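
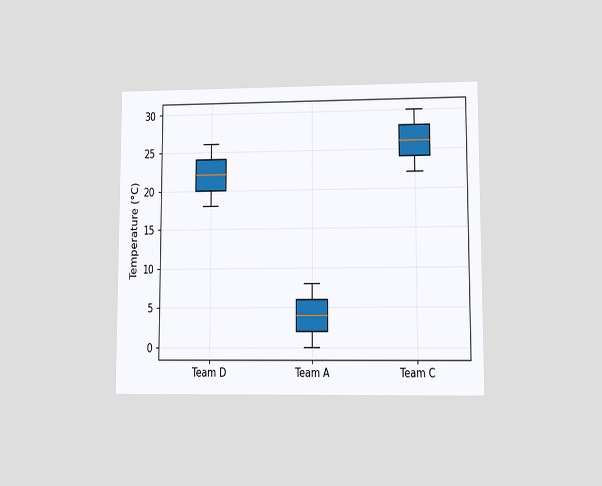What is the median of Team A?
The chart is viewed at a slight angle. The median line in the Team A box sits at 4°C.

4°C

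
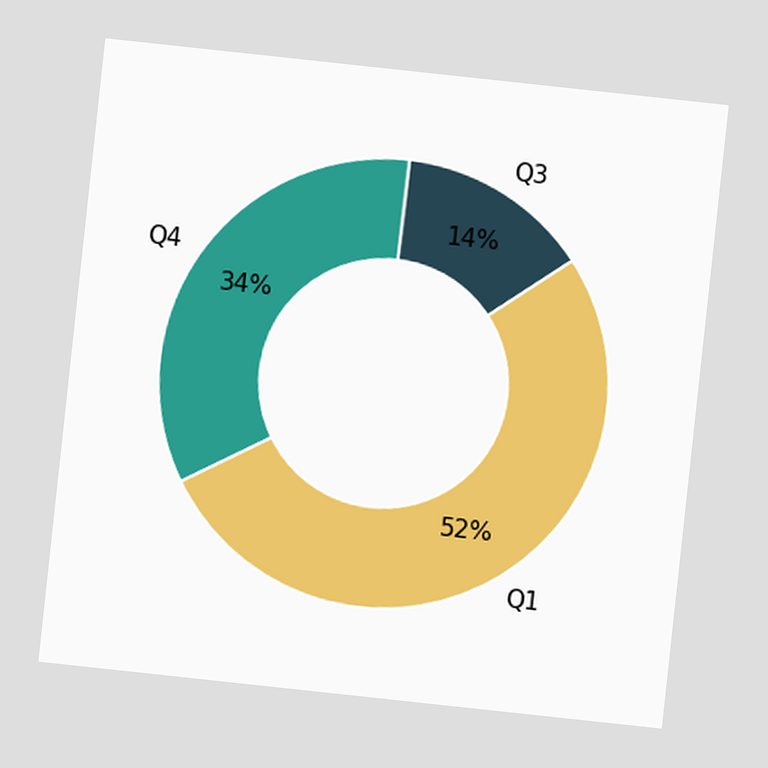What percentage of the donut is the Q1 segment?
The chart is tilted about 6° clockwise. The Q1 segment takes up 52% of the ring.

52%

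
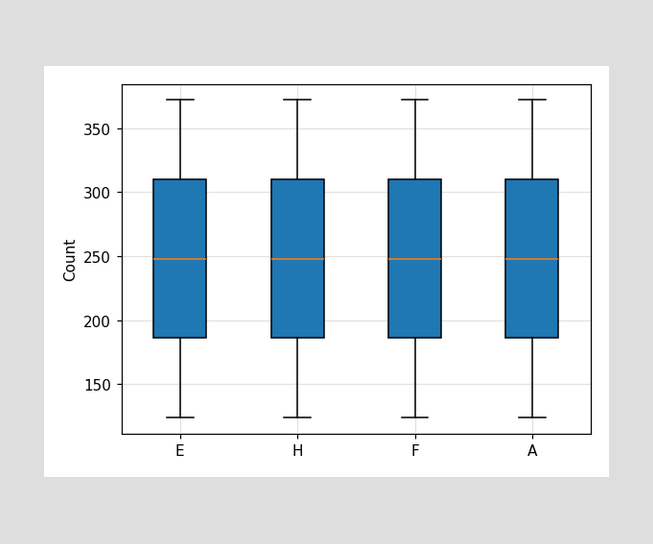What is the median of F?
The median line in the F box sits at 248.

248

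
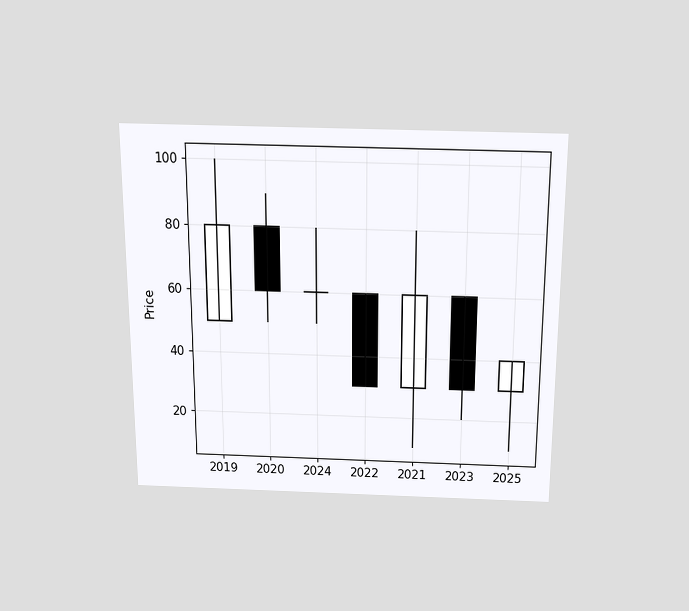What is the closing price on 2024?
60

The chart is viewed slightly from above. The 2024 candle closes at 60.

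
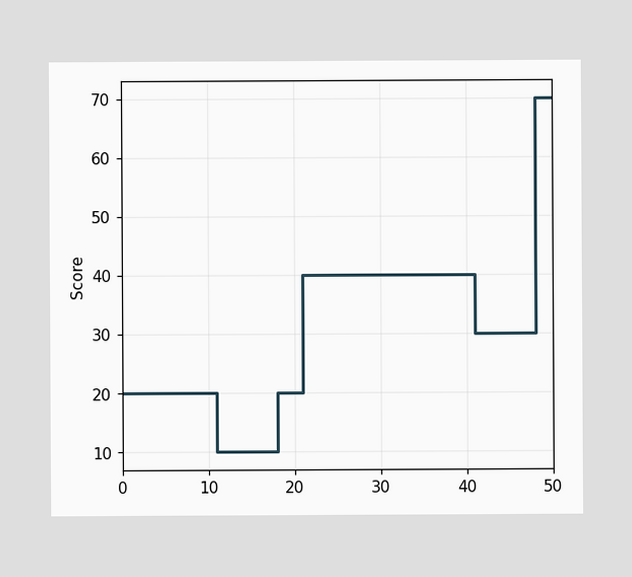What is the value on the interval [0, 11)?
20

On [0, 11) the step sits at 20.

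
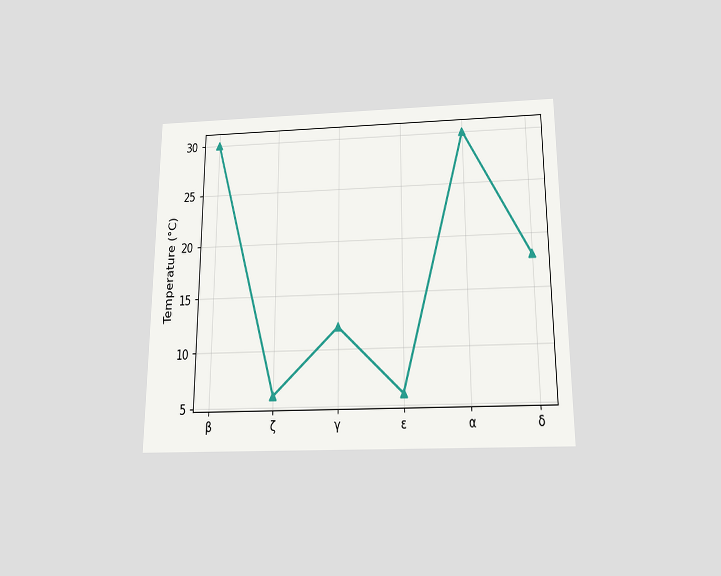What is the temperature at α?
The chart is viewed slightly from below. At α, the line is at 30°C.

30°C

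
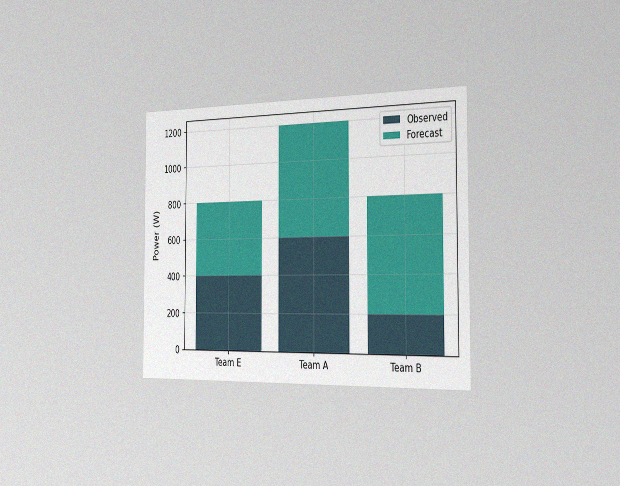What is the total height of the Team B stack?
800W

The chart is viewed slightly from the right, with some photo noise. The Team B stack's top reaches 800W on the y-axis.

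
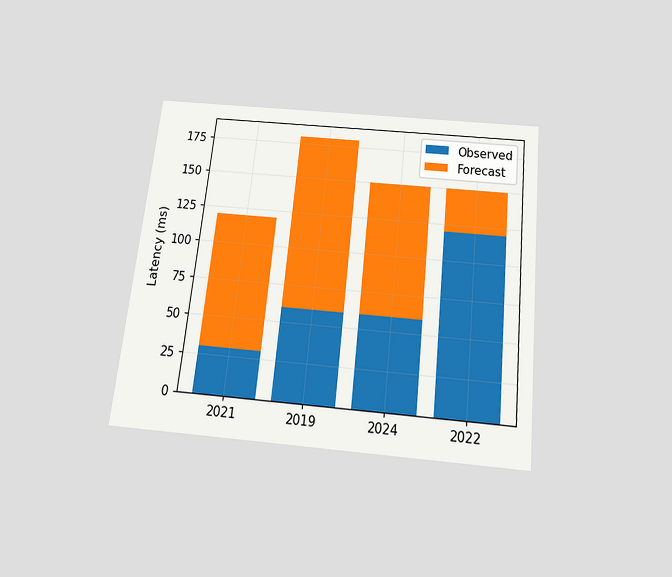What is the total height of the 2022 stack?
150ms

The chart is tilted about 6° clockwise and viewed slightly from below. The 2022 stack's top reaches 150ms on the y-axis.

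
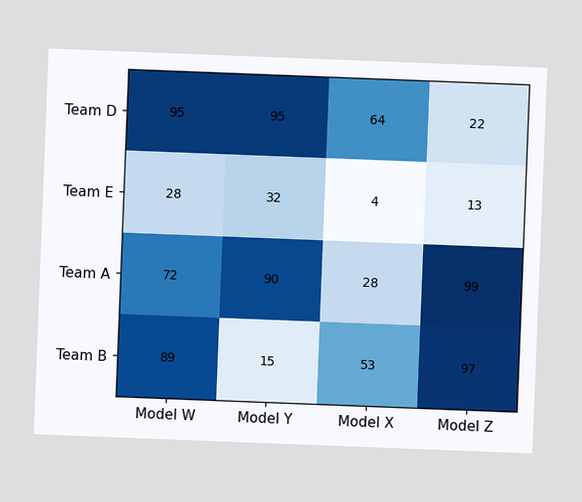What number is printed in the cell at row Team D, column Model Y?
95

The chart is tilted about 2° clockwise. The (Team D, Model Y) cell reads 95.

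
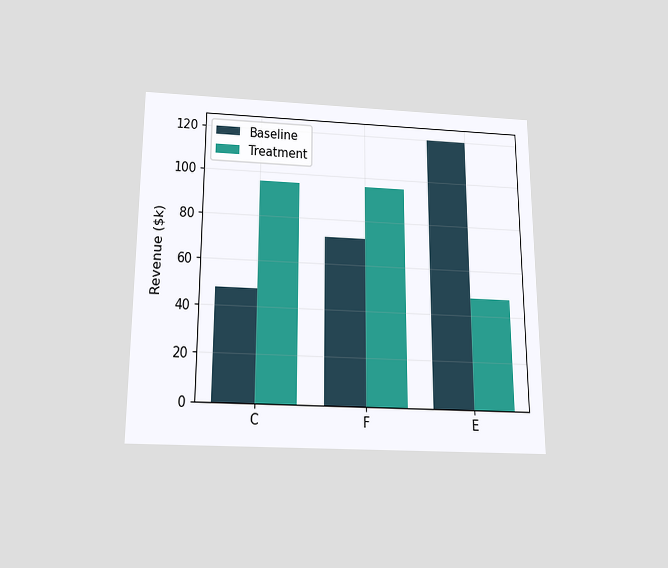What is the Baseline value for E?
$120k

The chart is viewed slightly from below. The Baseline bar at E reaches $120k on the y-axis.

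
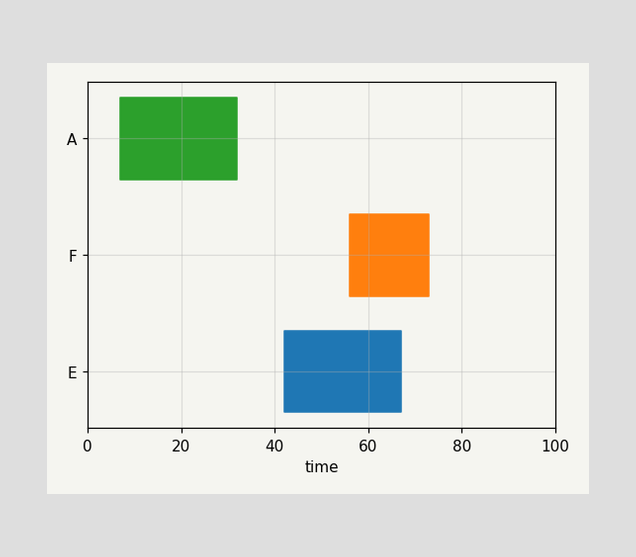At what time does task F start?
56

The F bar begins at t=56.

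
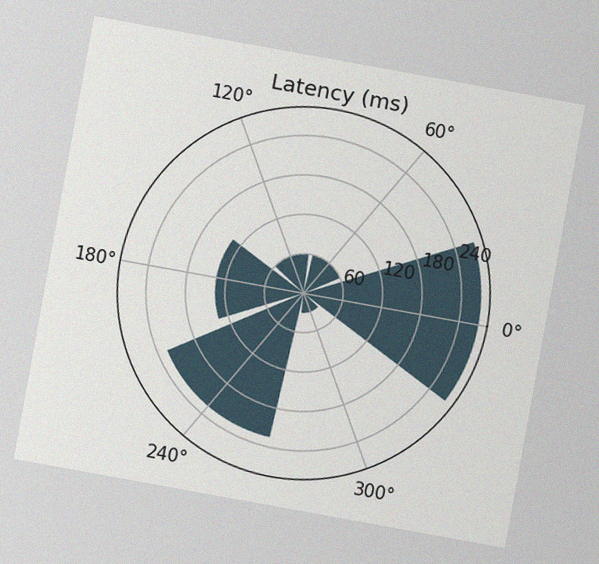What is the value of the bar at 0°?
The chart is tilted about 10° clockwise, with some photo noise. The bar at 0° reaches 270ms on the radial axis.

270ms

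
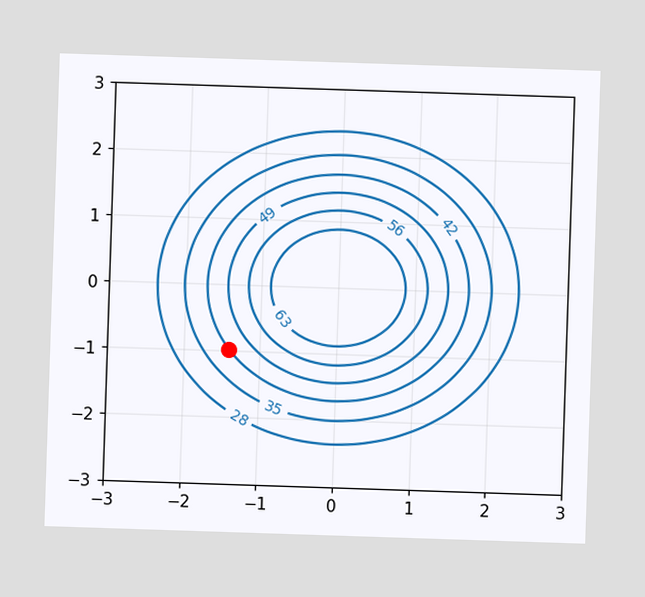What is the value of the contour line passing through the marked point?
The marked point sits on the contour labelled 42.

42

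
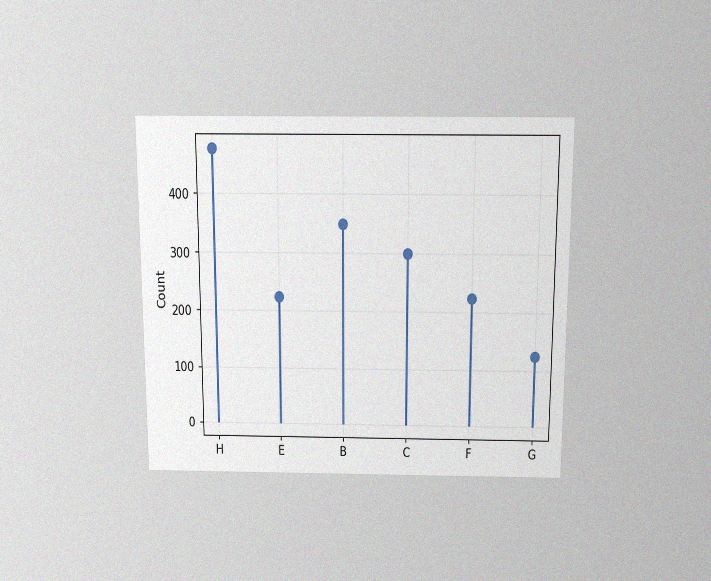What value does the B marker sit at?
The chart is viewed slightly from above, with some photo noise. The B marker sits at 350.

350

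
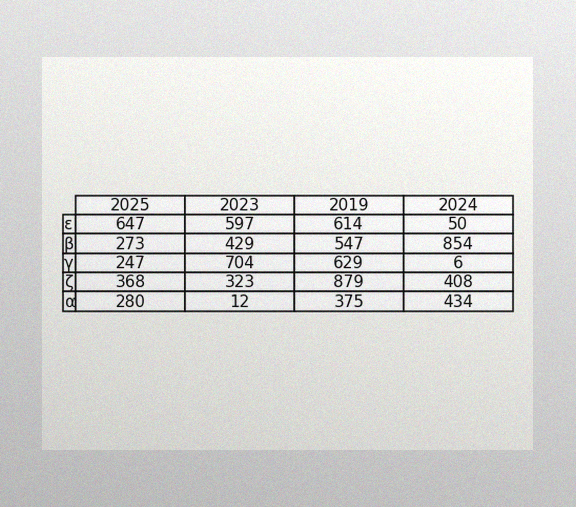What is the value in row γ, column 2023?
The image has some photo noise and uneven lighting. The (γ, 2023) cell reads 704.

704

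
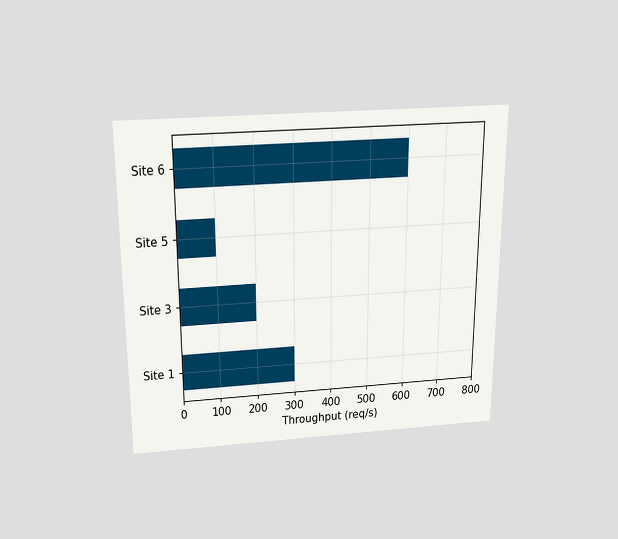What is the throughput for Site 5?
The chart is viewed slightly from above. Reading along the chart's x-axis, the Site 5 bar reaches 100req/s.

100req/s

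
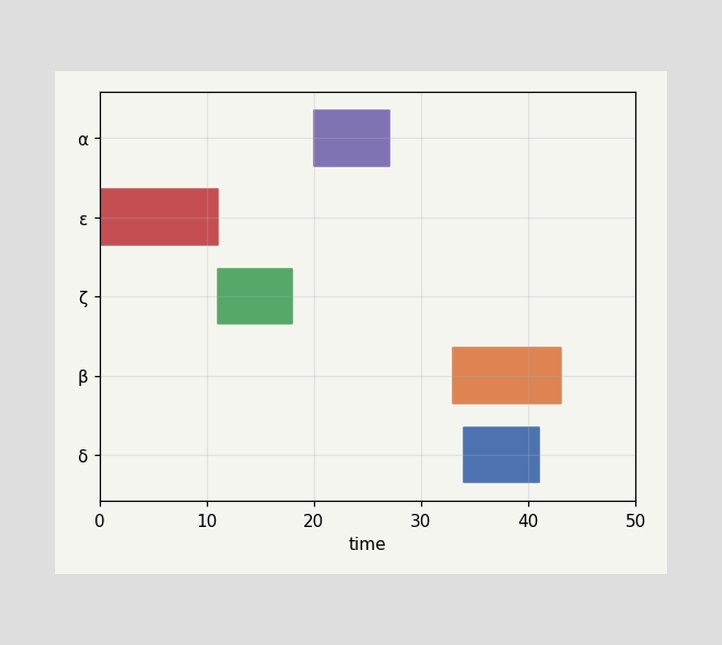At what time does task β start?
The β bar begins at t=33.

33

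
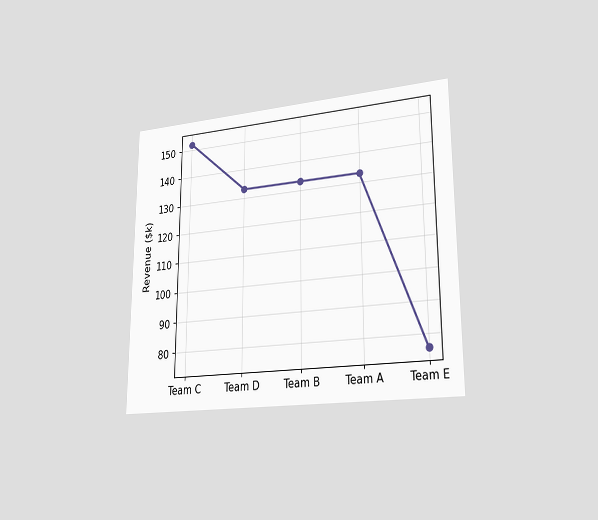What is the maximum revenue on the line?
$152k

The chart is viewed slightly from the right. The highest point is at Team C, and reading across to the y-axis gives $152k.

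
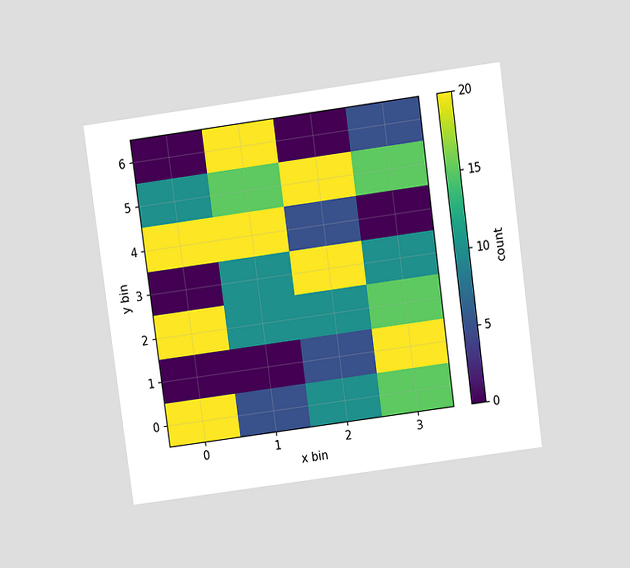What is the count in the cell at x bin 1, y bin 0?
The chart is tilted about 8° counter-clockwise and viewed at a slight angle. Matching the cell (1, 0) against the colorbar gives 5.

5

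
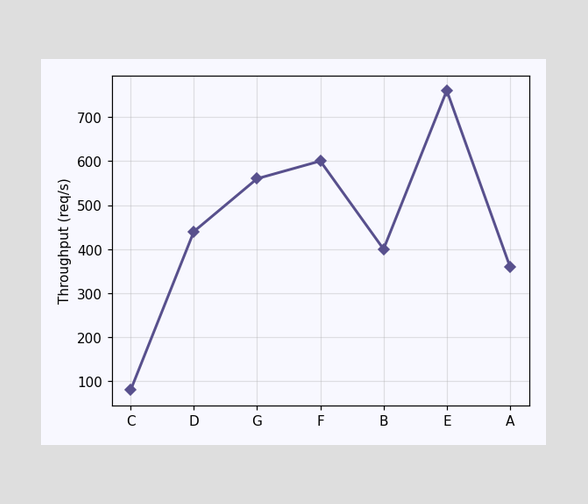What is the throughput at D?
440req/s

At D, the line is at 440req/s.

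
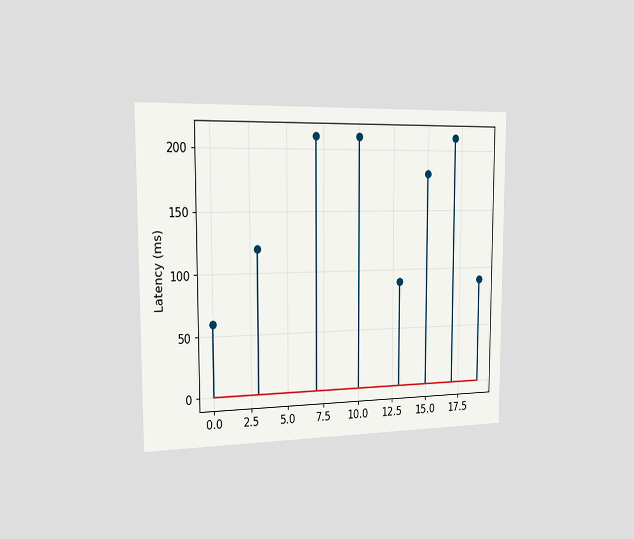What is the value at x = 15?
180ms

The chart is viewed slightly from the left. The stem at x=15 reaches 180ms.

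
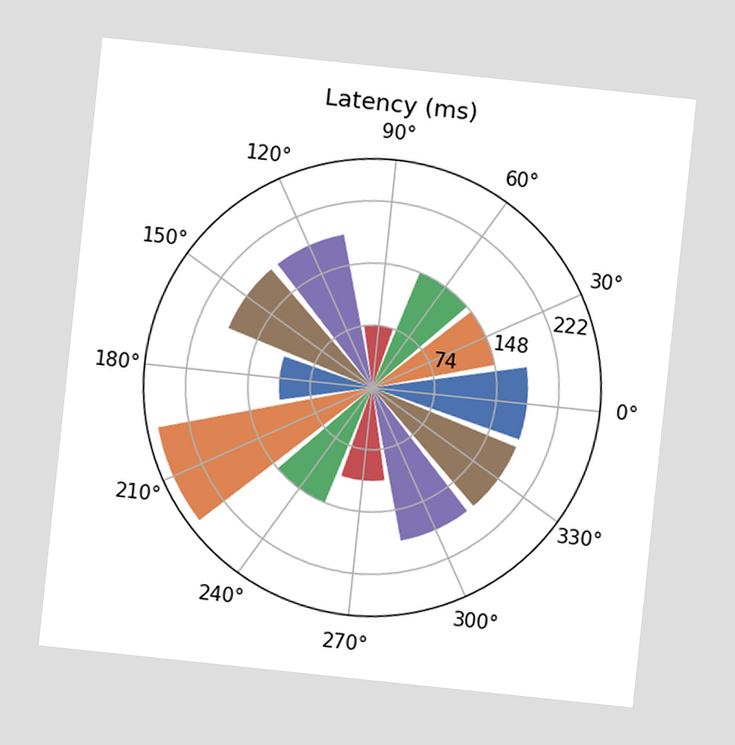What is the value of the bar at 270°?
111ms

The chart is tilted about 6° clockwise. The bar at 270° reaches 111ms on the radial axis.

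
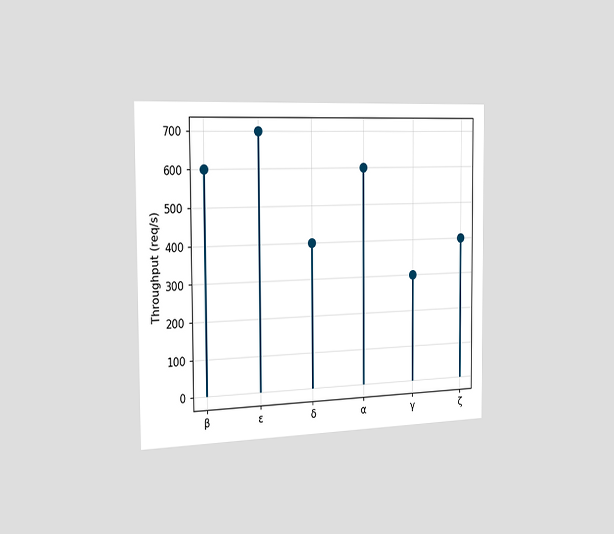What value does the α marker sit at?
The chart is viewed slightly from the left. The α marker sits at 600req/s.

600req/s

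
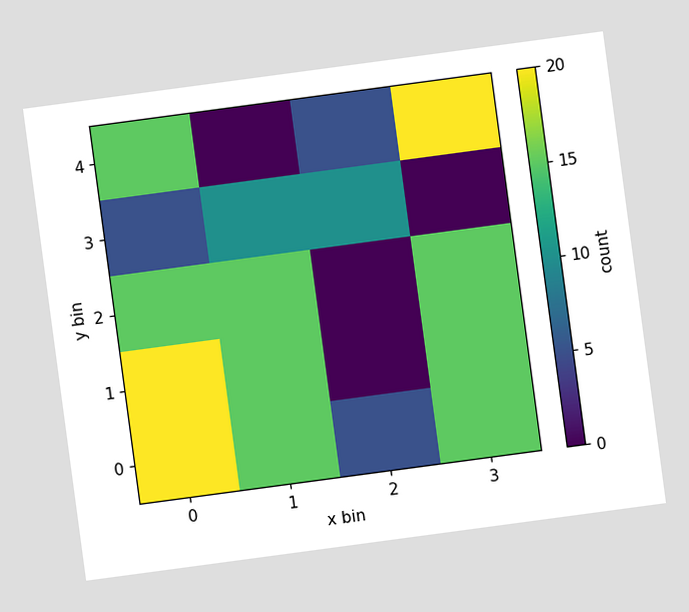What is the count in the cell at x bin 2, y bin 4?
The chart is tilted about 8° counter-clockwise. Matching the cell (2, 4) against the colorbar gives 5.

5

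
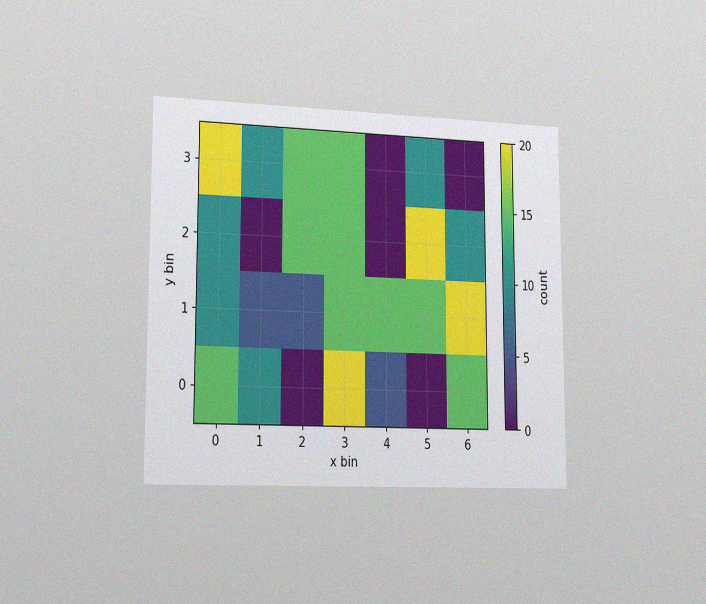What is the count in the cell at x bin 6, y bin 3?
The chart is viewed slightly from the left, with some photo noise. Matching the cell (6, 3) against the colorbar gives 0.

0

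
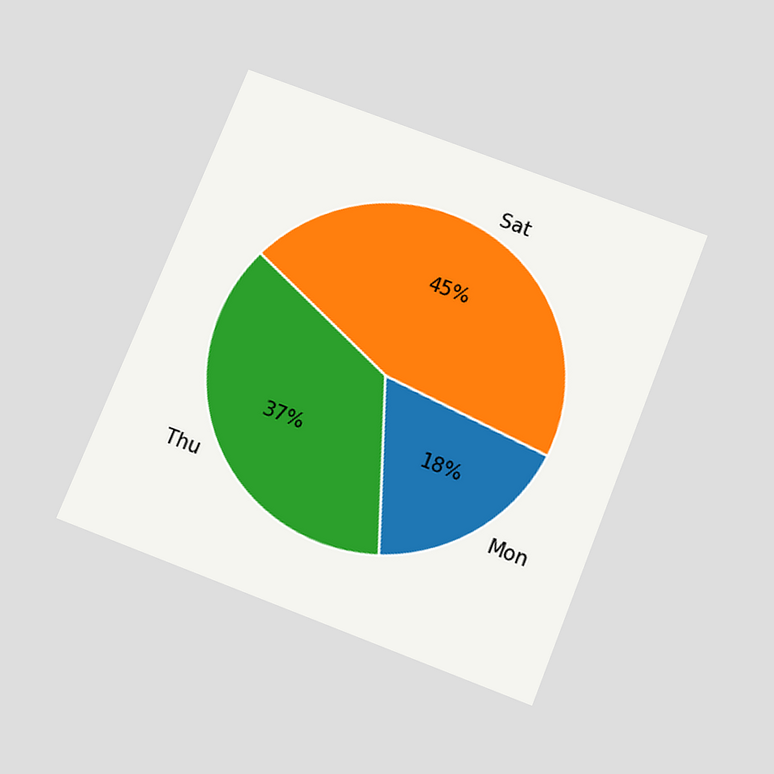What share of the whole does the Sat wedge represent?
The chart is tilted about 22° clockwise and viewed slightly from below. The Sat slice takes up 45% of the pie.

45%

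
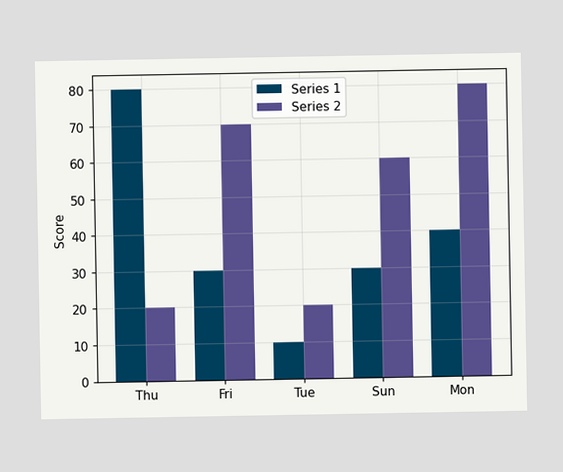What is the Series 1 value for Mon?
40

The Series 1 bar at Mon reaches 40 on the y-axis.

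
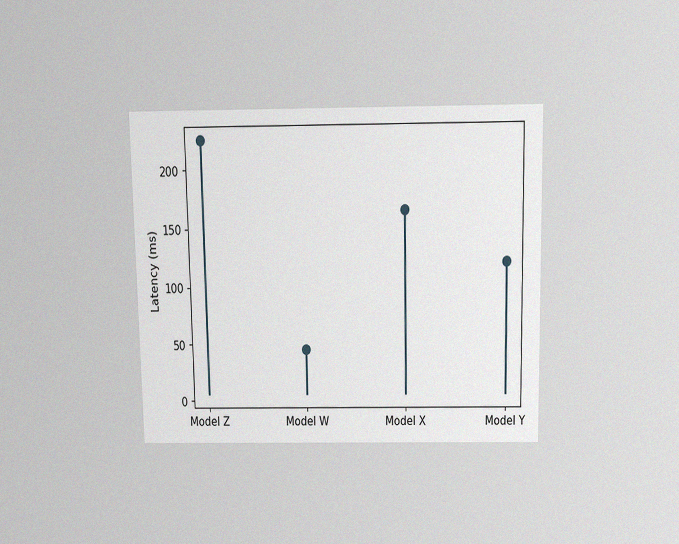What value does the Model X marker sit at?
The chart is viewed slightly from above, with some photo noise. The Model X marker sits at 165ms.

165ms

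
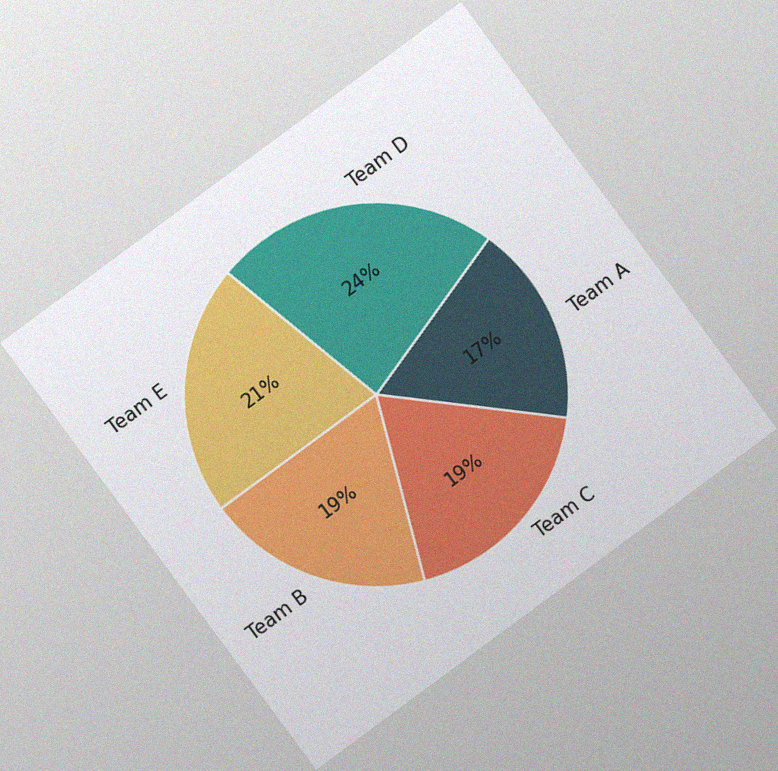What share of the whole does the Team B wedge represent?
The chart is tilted about 37° counter-clockwise, with some photo noise. The Team B slice takes up 19% of the pie.

19%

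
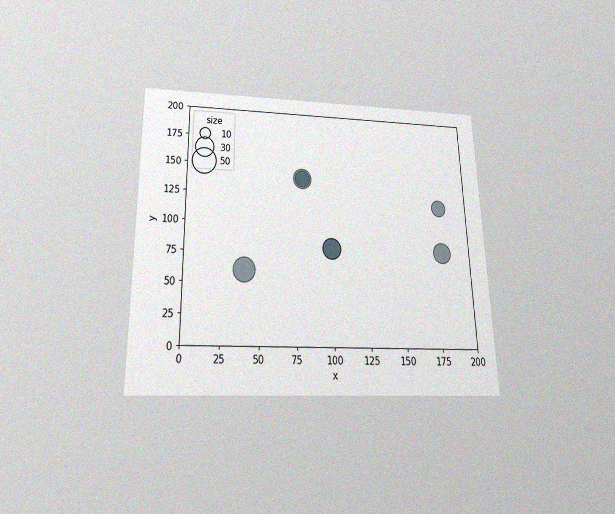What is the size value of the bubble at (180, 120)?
20

The chart is viewed slightly from below, with some photo noise. Matching the bubble at (180, 120) against the size legend gives 20.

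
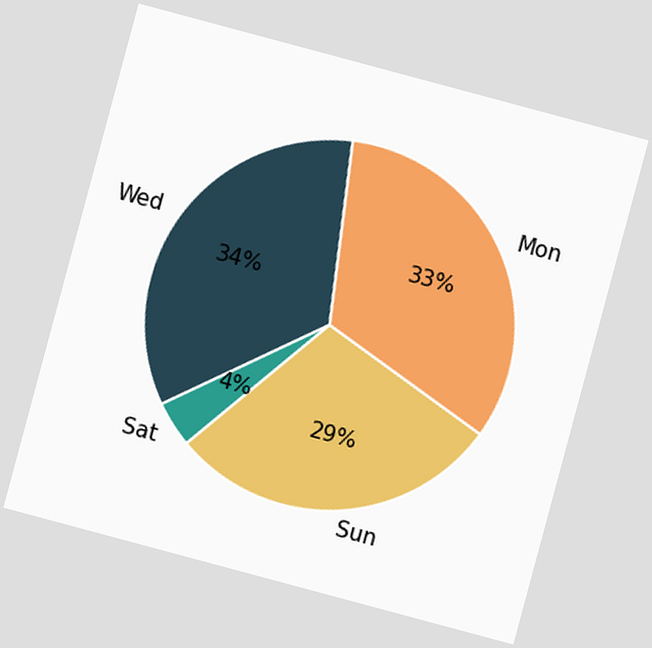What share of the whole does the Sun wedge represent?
The chart is tilted about 15° clockwise. The Sun slice takes up 29% of the pie.

29%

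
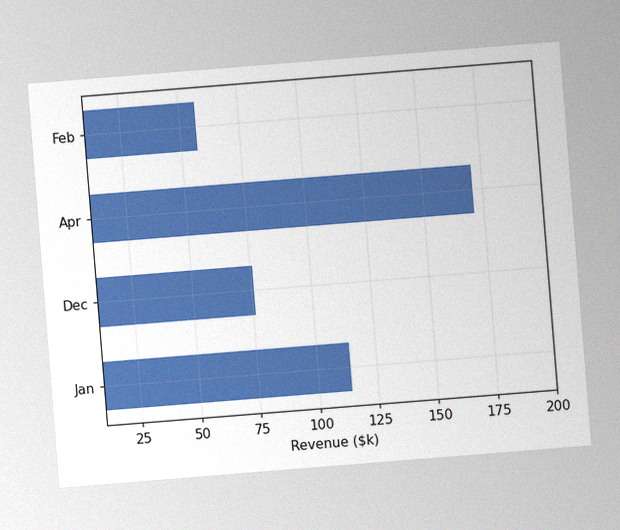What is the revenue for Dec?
$76k

The chart is tilted about 5° counter-clockwise, with some photo noise. Reading along the chart's x-axis, the Dec bar reaches $76k.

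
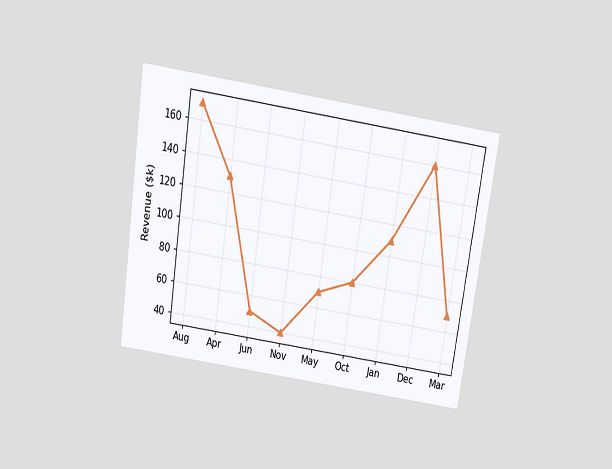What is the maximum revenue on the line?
The chart is tilted about 9° clockwise and viewed slightly from above. The highest point is at Aug, and reading across to the y-axis gives $170k.

$170k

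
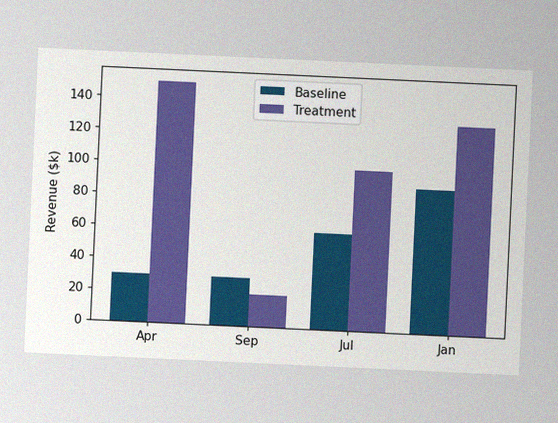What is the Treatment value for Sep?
The chart is tilted about 3° clockwise, with some photo noise. The Treatment bar at Sep reaches $20k on the y-axis.

$20k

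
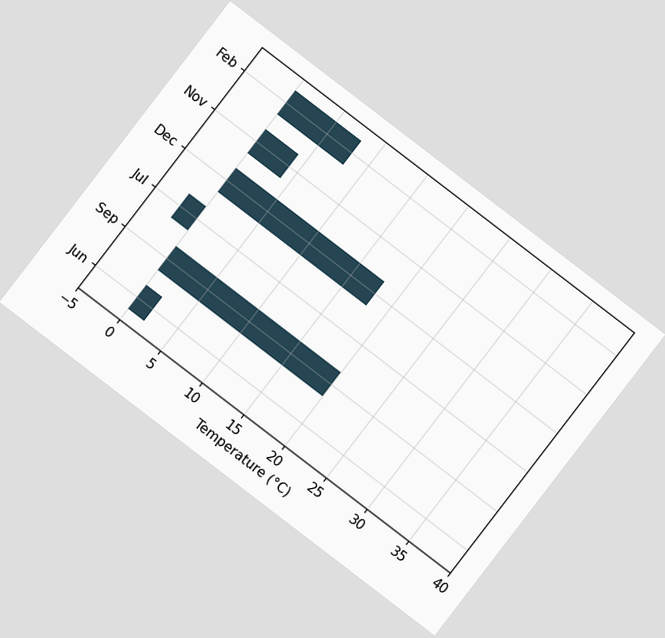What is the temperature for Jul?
-2°C

The chart is tilted about 37° clockwise. Reading along the chart's x-axis, the Jul bar reaches -2°C.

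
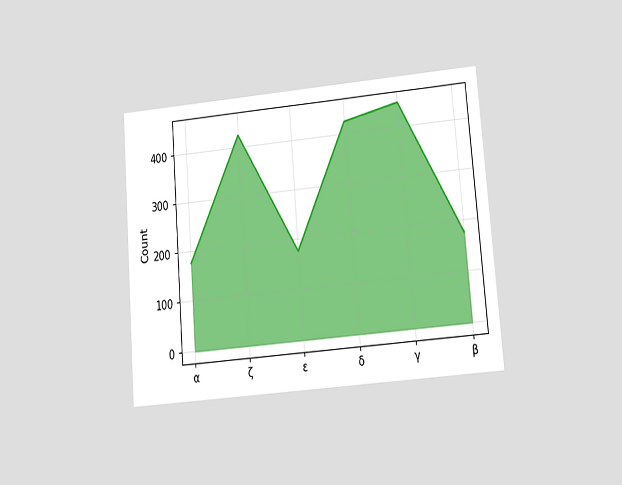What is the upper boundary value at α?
The chart is tilted about 5° counter-clockwise and viewed at a slight angle. At α the upper boundary is at 175.

175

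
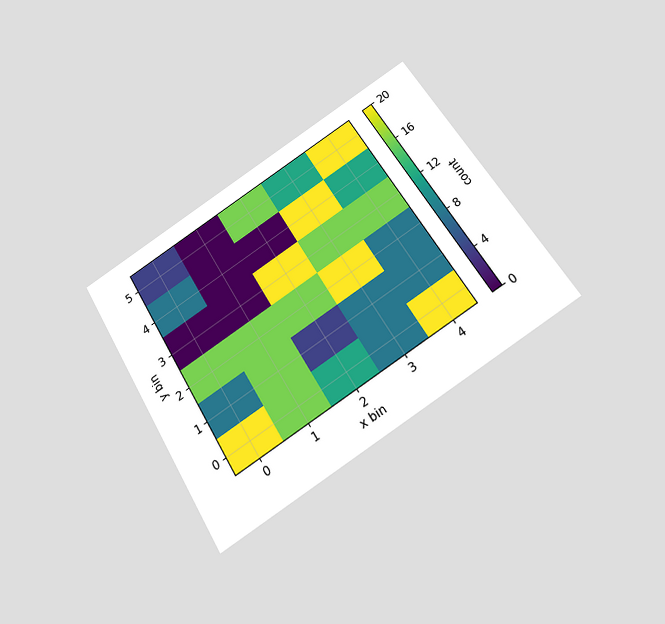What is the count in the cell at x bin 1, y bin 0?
16

The chart is tilted about 32° counter-clockwise and viewed slightly from below. Matching the cell (1, 0) against the colorbar gives 16.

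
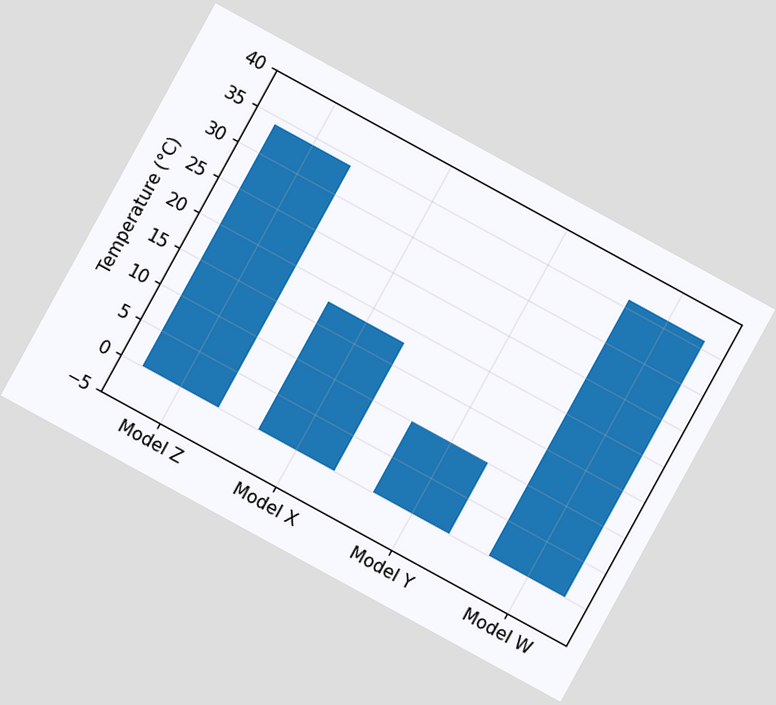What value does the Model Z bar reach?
34°C

The chart is tilted about 29° clockwise. Reading along the chart's y-axis, the Model Z bar reaches 34°C.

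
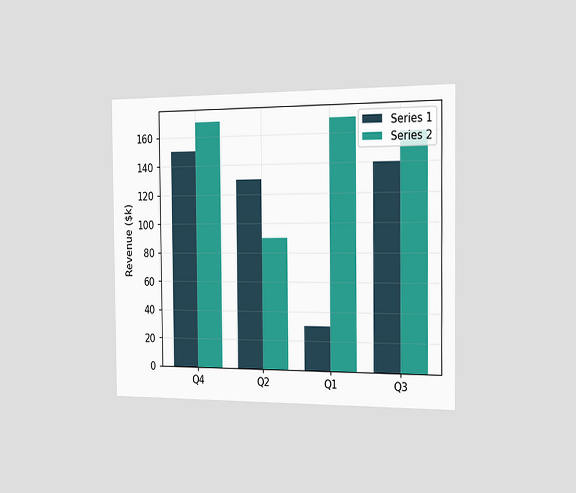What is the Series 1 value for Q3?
$140k

The chart is viewed slightly from the right. The Series 1 bar at Q3 reaches $140k on the y-axis.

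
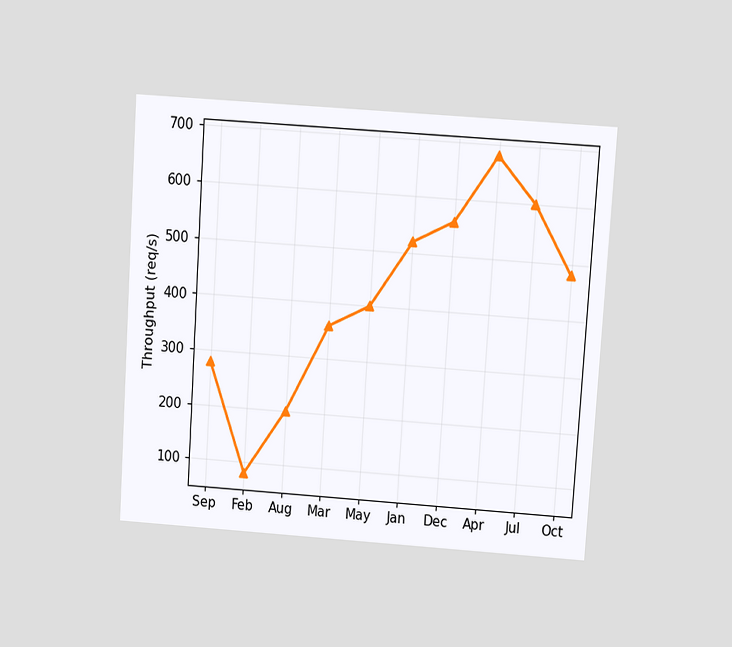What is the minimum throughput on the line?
80req/s

The chart is tilted about 4° clockwise and viewed at a slight angle. The lowest point is at Feb, and reading across to the y-axis gives 80req/s.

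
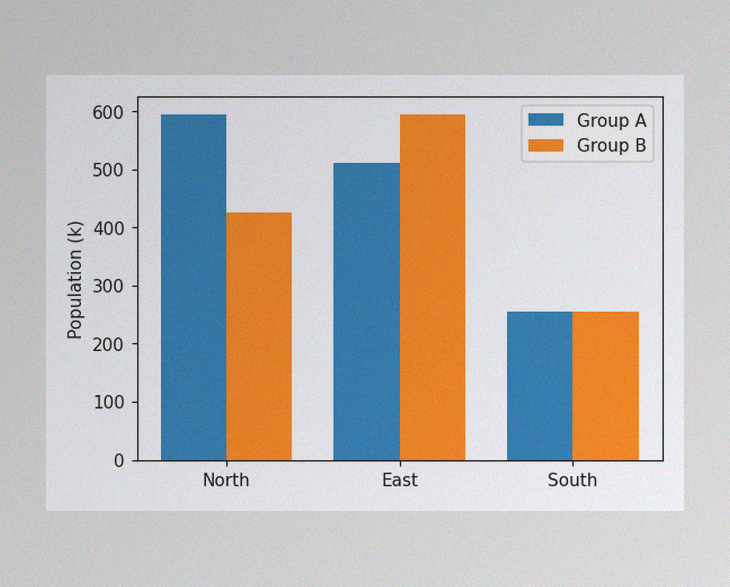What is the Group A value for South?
255k

The image has some photo noise and uneven lighting. The Group A bar at South reaches 255k on the y-axis.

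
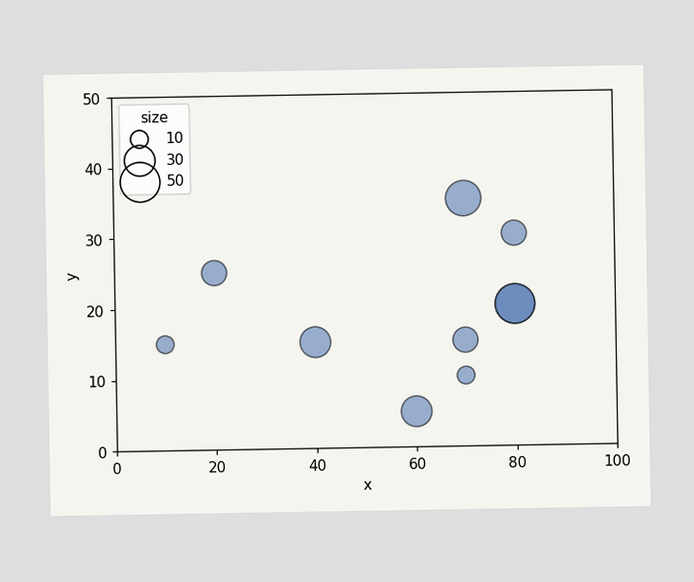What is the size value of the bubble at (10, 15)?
Matching the bubble at (10, 15) against the size legend gives 10.

10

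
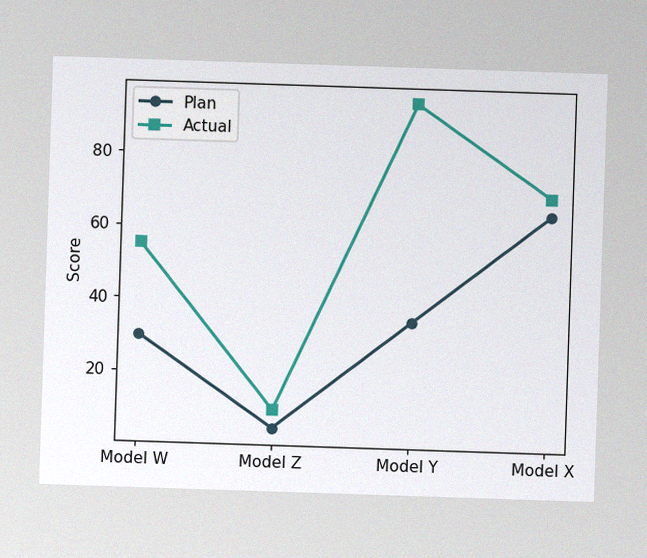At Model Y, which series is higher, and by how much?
The image has some photo noise and uneven lighting. At Model Y, Actual sits above the other line by 60.

Actual, by 60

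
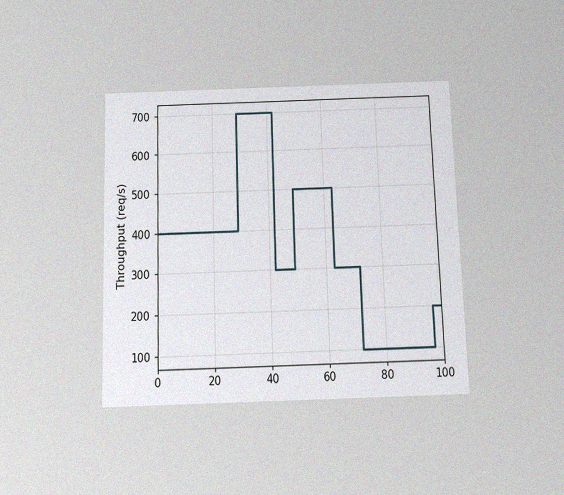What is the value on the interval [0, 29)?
The chart is viewed slightly from below, with some photo noise. On [0, 29) the step sits at 400req/s.

400req/s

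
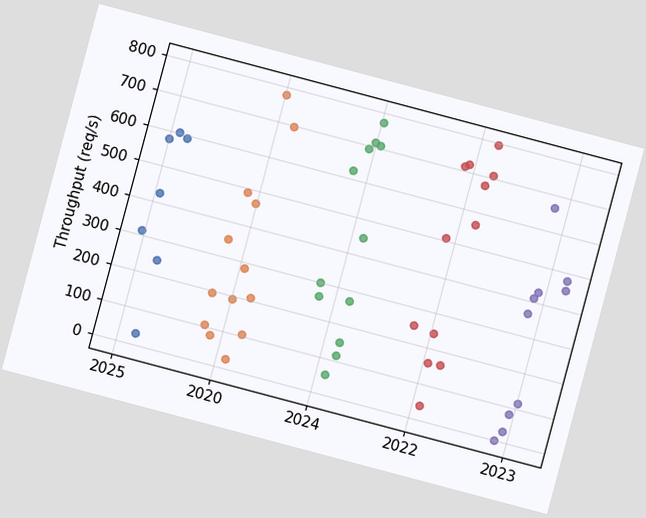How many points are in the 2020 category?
13

The chart is tilted about 15° clockwise. Counting the markers in the 2020 column gives 13.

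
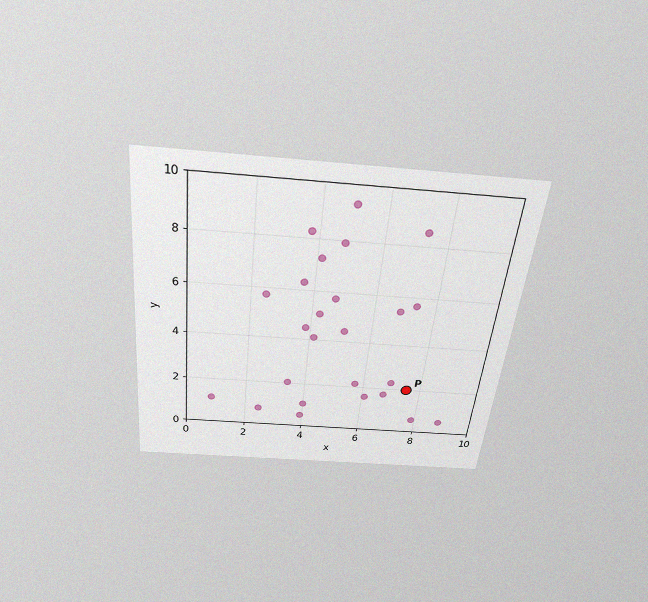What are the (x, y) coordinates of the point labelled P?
The chart is tilted about 6° clockwise and viewed slightly from above, with some photo noise. Following the gridlines from P to each axis, P sits at (7.5, 2).

(7.5, 2)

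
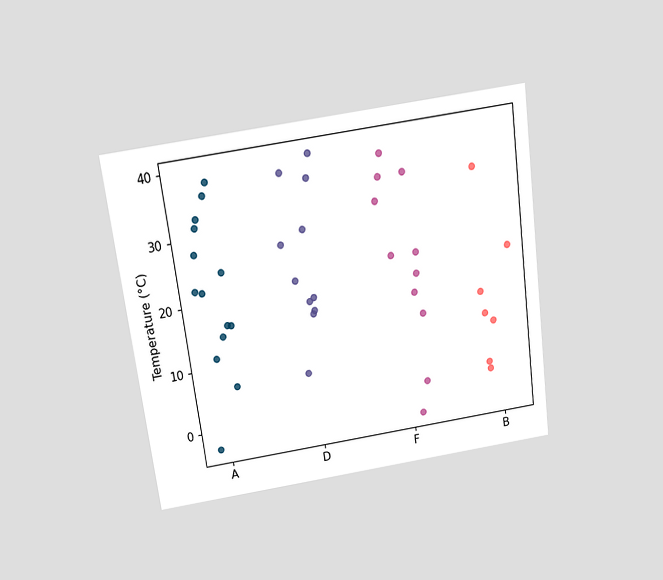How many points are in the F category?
The chart is tilted about 8° counter-clockwise and viewed slightly from above. Counting the markers in the F column gives 11.

11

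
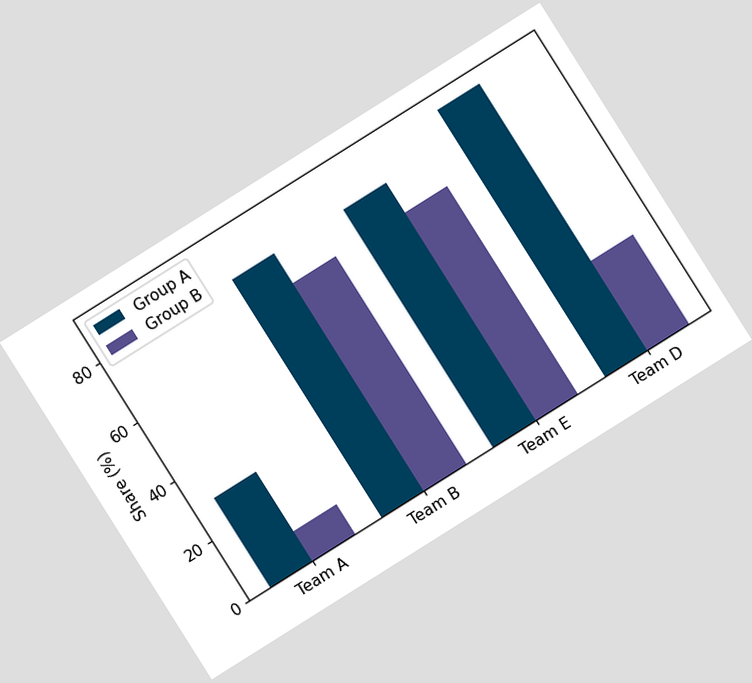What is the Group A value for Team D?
90%

The chart is tilted about 32° counter-clockwise. The Group A bar at Team D reaches 90% on the y-axis.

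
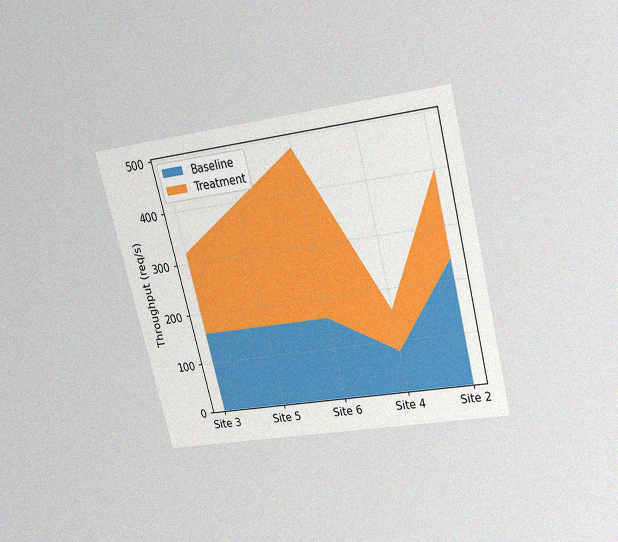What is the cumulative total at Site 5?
The chart is tilted about 14° counter-clockwise and viewed slightly from above, with some photo noise. The stacked total at Site 5 reaches 400req/s.

400req/s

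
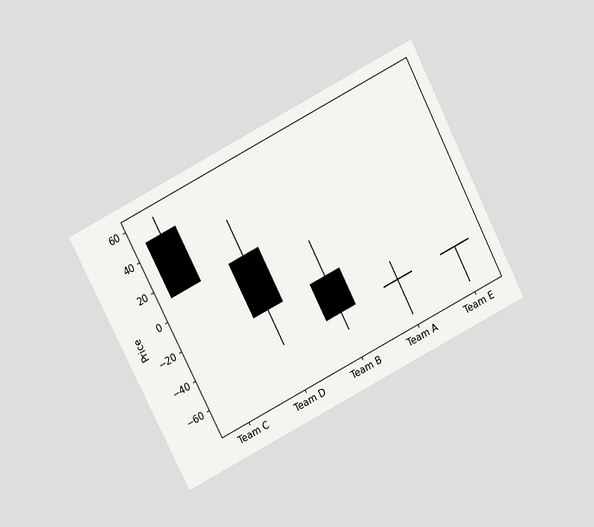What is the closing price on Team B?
-48

The chart is tilted about 27° counter-clockwise and viewed at a slight angle. The Team B candle closes at -48.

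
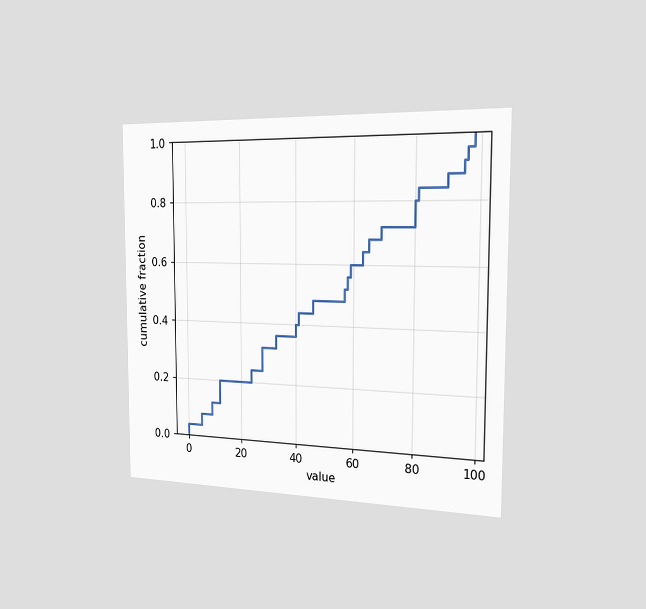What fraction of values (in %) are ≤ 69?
The chart is viewed slightly from the right. At x=69 the ECDF step is at 72%.

72%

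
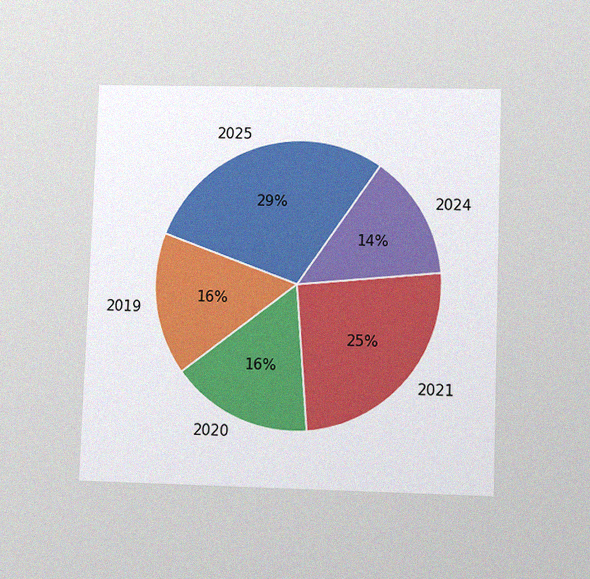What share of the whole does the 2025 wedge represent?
The chart is tilted about 2° clockwise and viewed at a slight angle, with some photo noise. The 2025 slice takes up 29% of the pie.

29%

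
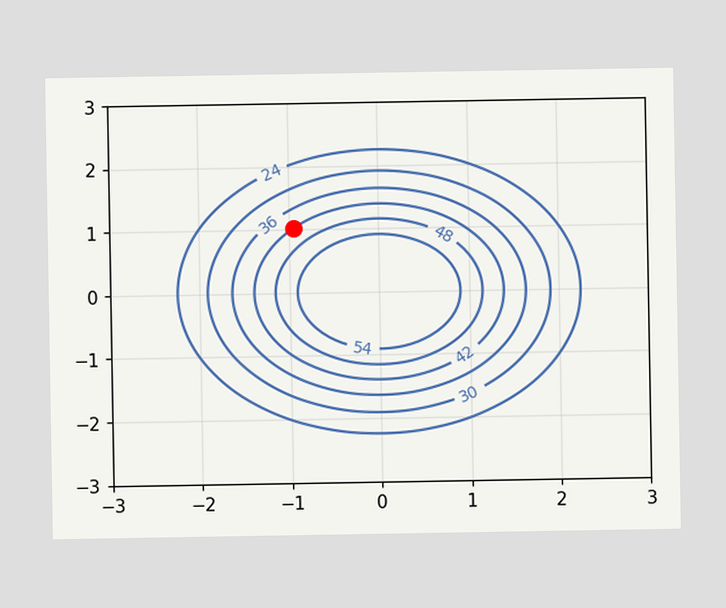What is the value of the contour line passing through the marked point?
42

The marked point sits on the contour labelled 42.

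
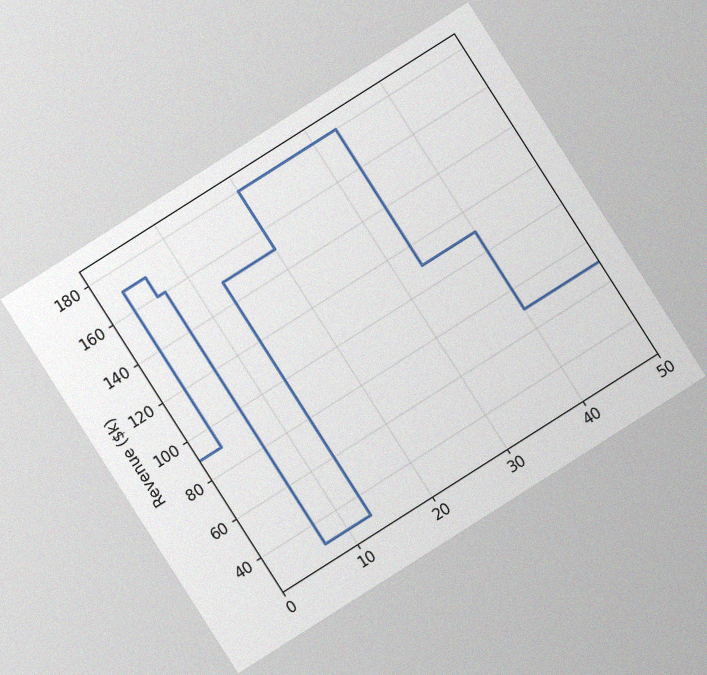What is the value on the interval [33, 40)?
$110k

The chart is tilted about 32° counter-clockwise, with some photo noise. On [33, 40) the step sits at $110k.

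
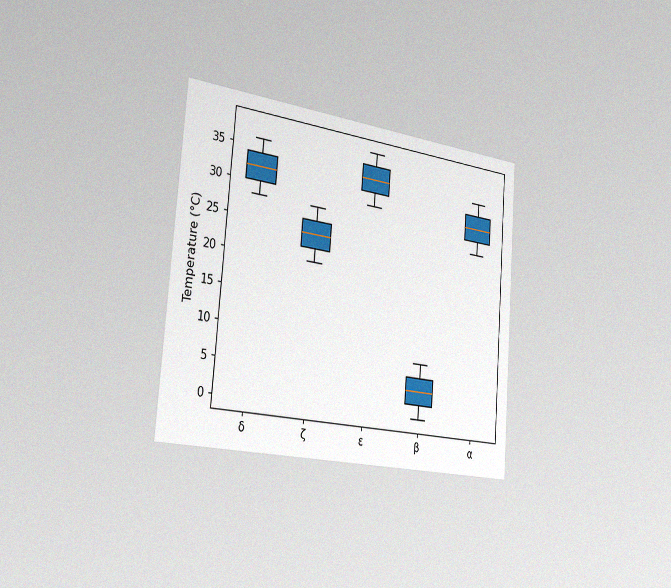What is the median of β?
4°C

The chart is tilted about 4° clockwise and viewed slightly from the left, with some photo noise. The median line in the β box sits at 4°C.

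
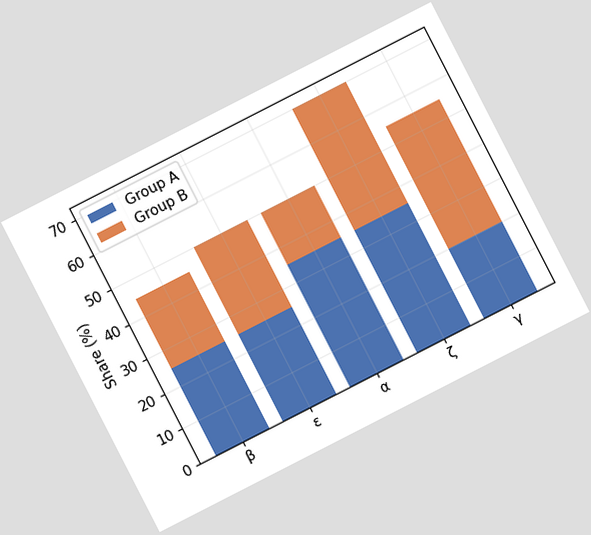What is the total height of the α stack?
The chart is tilted about 27° counter-clockwise. The α stack's top reaches 50% on the y-axis.

50%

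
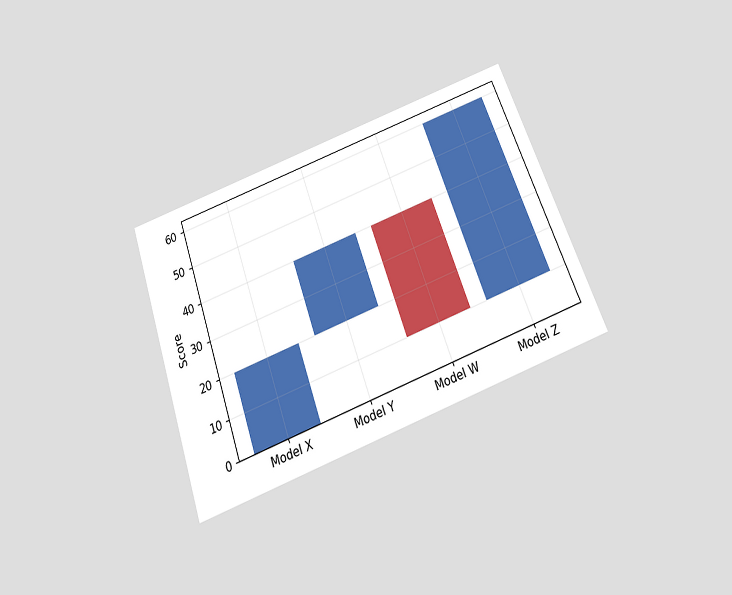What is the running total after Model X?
The chart is tilted about 20° counter-clockwise and viewed slightly from below. After Model X the running total reaches 20.

20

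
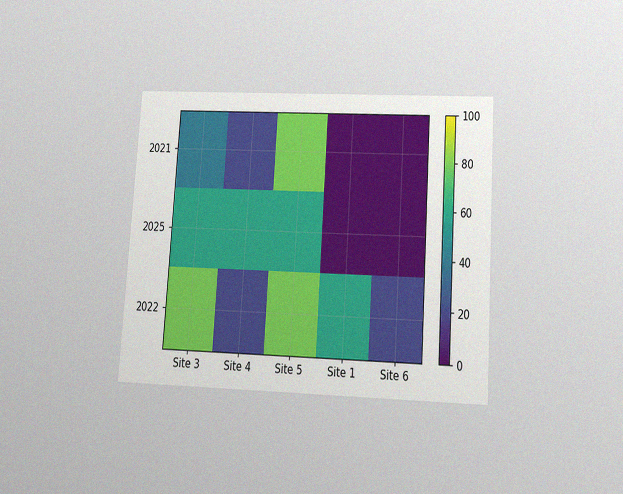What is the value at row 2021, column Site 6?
The chart is tilted about 4° clockwise and viewed slightly from below, with some photo noise. Matching cell (2021, Site 6) against the colorbar gives 0.

0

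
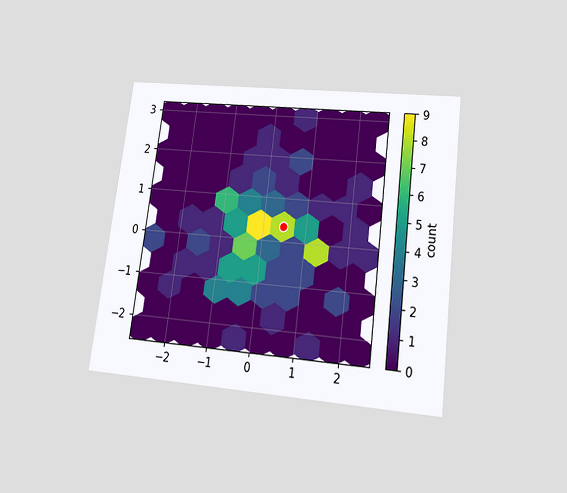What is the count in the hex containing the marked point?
The chart is tilted about 7° clockwise and viewed slightly from below. The marked hex reads 8 on the colorbar.

8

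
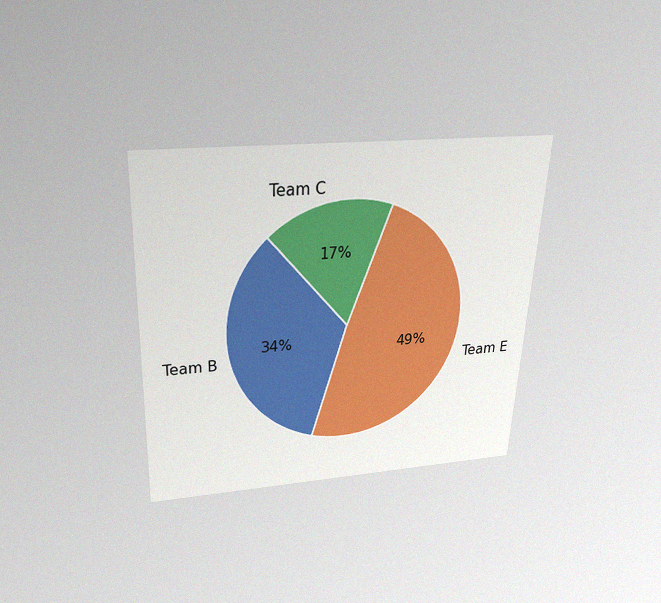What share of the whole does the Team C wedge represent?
17%

The chart is tilted about 3° clockwise and viewed slightly from above, with some photo noise. The Team C slice takes up 17% of the pie.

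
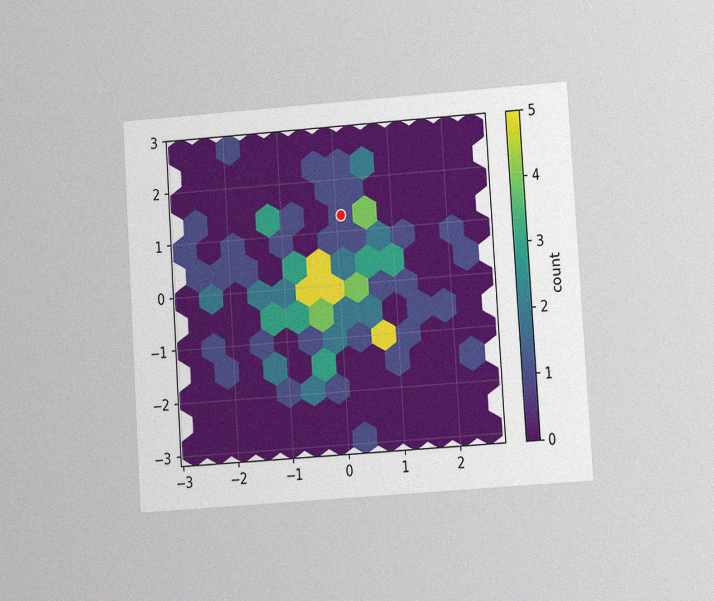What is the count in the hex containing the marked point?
The chart is tilted about 4° counter-clockwise and viewed at a slight angle, with some photo noise. The marked hex reads 1 on the colorbar.

1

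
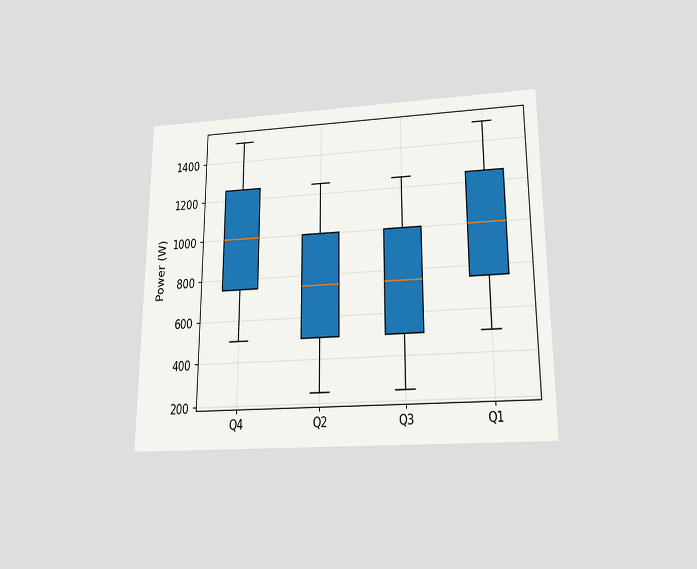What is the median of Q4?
1000W

The chart is viewed slightly from below. The median line in the Q4 box sits at 1000W.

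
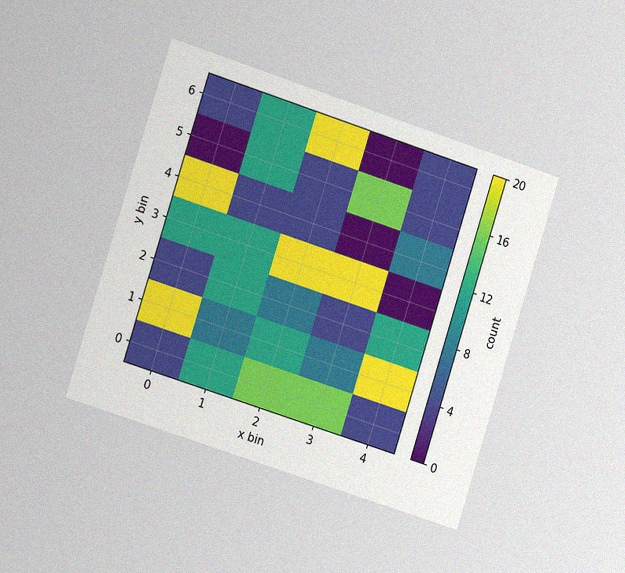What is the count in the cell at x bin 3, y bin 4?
0

The chart is tilted about 18° clockwise and viewed at a slight angle, with some photo noise. Matching the cell (3, 4) against the colorbar gives 0.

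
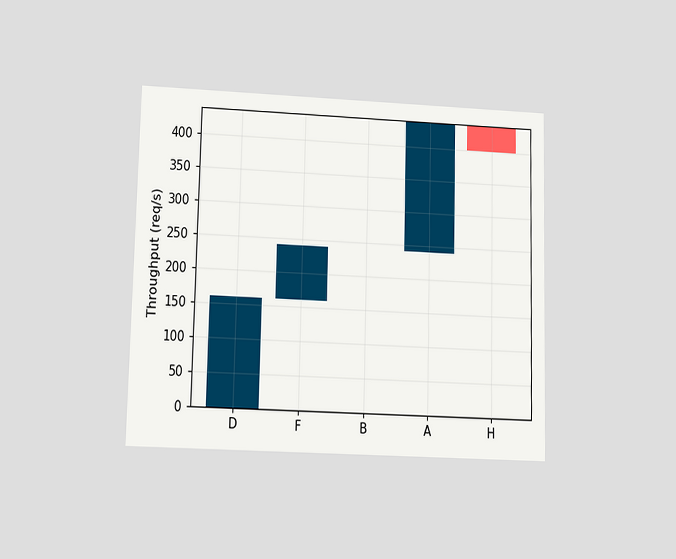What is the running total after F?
240req/s

The chart is viewed at a slight angle. After F the running total reaches 240req/s.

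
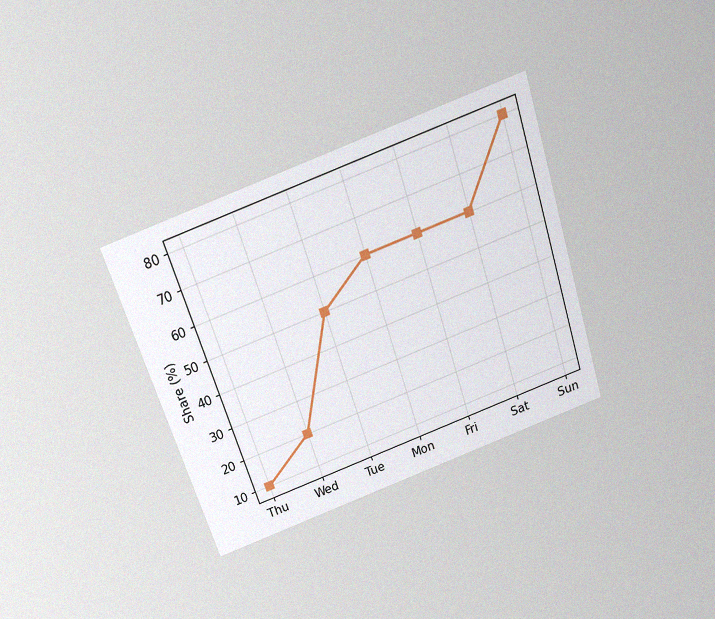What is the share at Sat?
The chart is tilted about 18° counter-clockwise and viewed slightly from above, with some photo noise. At Sat, the line is at 60%.

60%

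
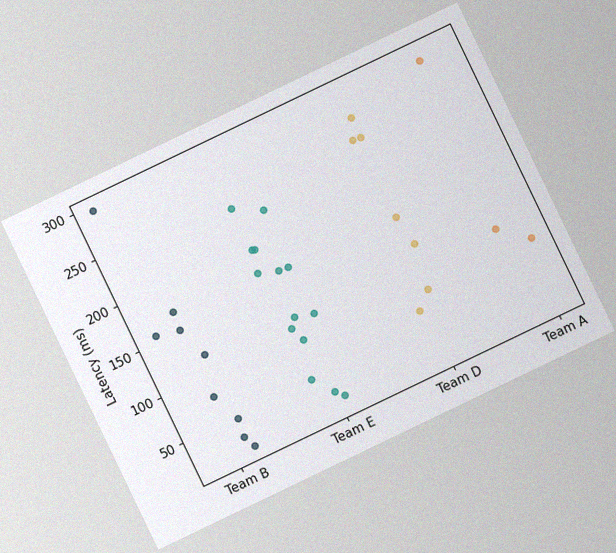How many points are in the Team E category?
The chart is tilted about 26° counter-clockwise, with some photo noise. Counting the markers in the Team E column gives 14.

14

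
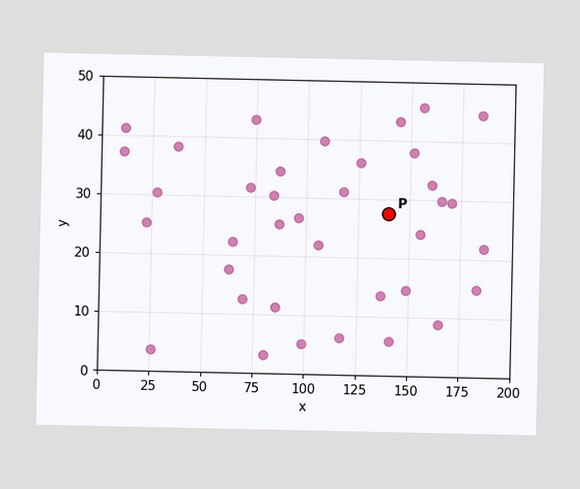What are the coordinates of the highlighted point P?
Following the gridlines from P to each axis, P sits at (140, 27.5).

(140, 27.5)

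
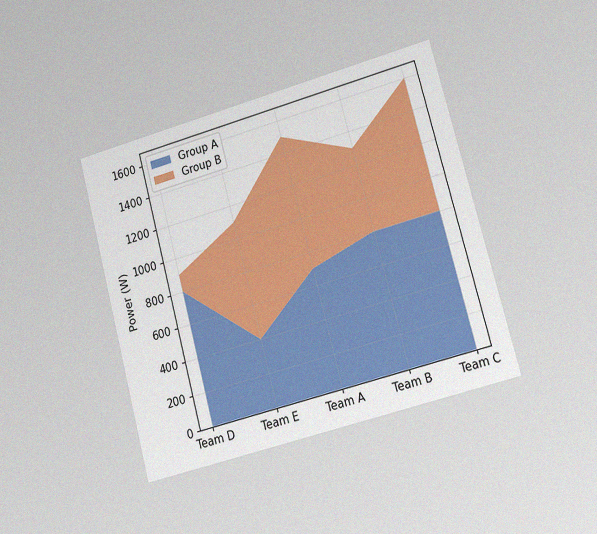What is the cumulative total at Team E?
1100W

The chart is tilted about 15° counter-clockwise and viewed at a slight angle, with some photo noise. The stacked total at Team E reaches 1100W.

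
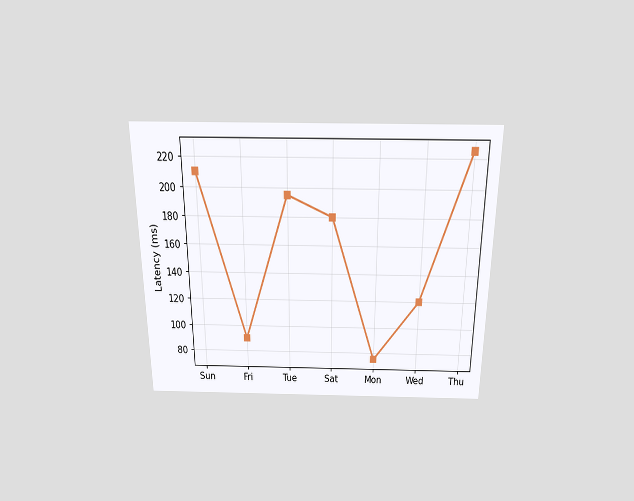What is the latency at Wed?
The chart is viewed slightly from above. At Wed, the line is at 120ms.

120ms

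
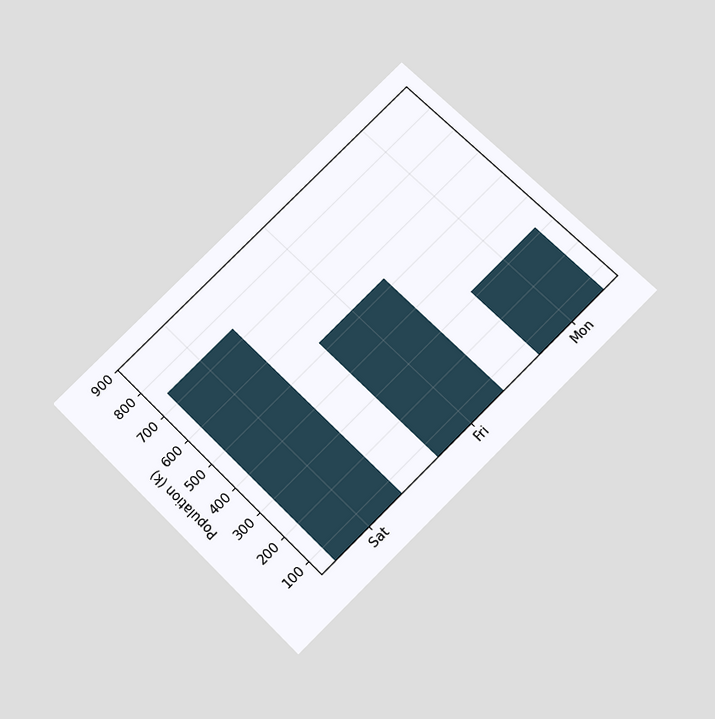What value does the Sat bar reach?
742k

The chart is tilted about 45° counter-clockwise and viewed slightly from below. Reading along the chart's y-axis, the Sat bar reaches 742k.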